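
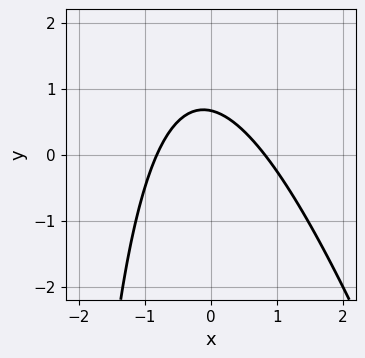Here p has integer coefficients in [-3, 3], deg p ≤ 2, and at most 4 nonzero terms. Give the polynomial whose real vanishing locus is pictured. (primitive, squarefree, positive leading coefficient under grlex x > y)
1. deg p = 2. The shape is more complex than any degree-1 curve.
2. Solving for integer coefficients yields p as stated.

3*x^2 + x*y + 3*y - 2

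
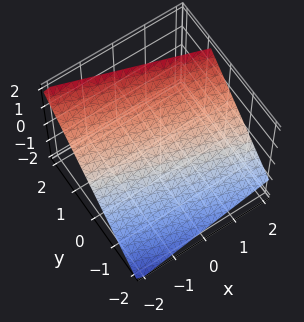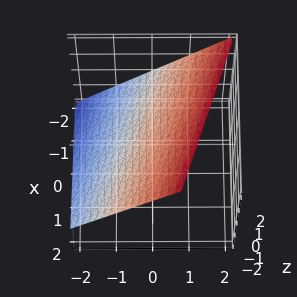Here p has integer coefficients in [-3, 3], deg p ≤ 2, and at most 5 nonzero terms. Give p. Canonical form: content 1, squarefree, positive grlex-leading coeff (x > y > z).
The degree is 1 — every cross-section is a straight line — this is a plane.
Reading off the gridlines: it crosses the x-axis at the gridline x = -2.
These observations pin down the coefficients.

x + 3*y - 3*z + 2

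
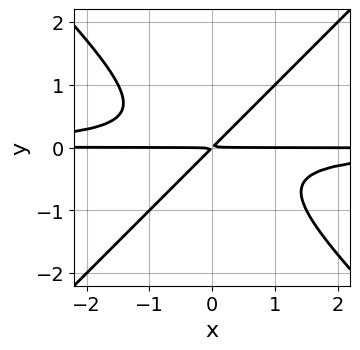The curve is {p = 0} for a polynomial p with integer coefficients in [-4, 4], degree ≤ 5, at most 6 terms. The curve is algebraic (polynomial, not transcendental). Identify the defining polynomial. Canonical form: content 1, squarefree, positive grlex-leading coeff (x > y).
2*x^2*y^2 - 2*y^4 + x*y - y^2

First, degree: no degree-3 curve has this shape, so deg p = 4.
Then, against the integer gridlines: every point of the x-axis in the box is on the curve.
Finally, assembling these constraints gives the stated polynomial.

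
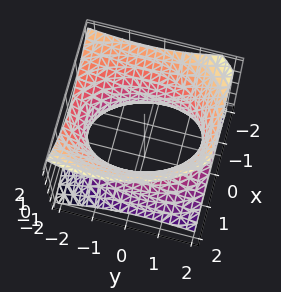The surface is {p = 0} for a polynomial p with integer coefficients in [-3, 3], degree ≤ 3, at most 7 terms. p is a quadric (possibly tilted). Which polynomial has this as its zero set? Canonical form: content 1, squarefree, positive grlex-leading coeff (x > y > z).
2*x^2 + x*z + y^2 + y*z - 2*z^2 - 3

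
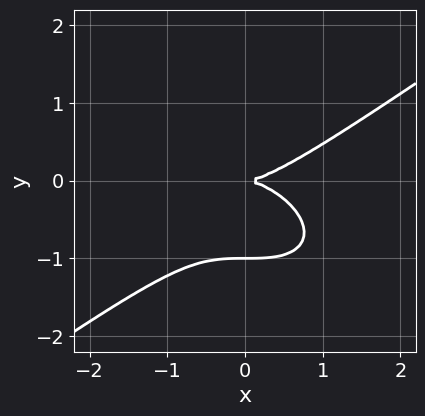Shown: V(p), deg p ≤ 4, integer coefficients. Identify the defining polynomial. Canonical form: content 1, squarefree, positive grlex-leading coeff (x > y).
1. deg p = 3. No degree-2 curve has this shape.
2. Observable constraints: it meets the x-axis at x = 0 (among the integer gridlines); among the integer gridlines, it crosses the y-axis at y ∈ {-1, 0}.
3. The integer polynomial consistent with all of this is the stated p.

x^3 - 3*y^3 - 3*y^2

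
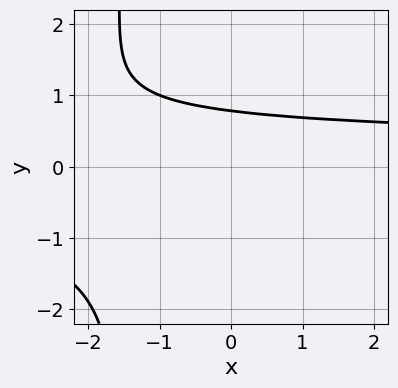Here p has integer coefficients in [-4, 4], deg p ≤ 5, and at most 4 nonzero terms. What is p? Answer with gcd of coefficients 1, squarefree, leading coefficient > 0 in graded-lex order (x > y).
1. Degree: no degree-3 curve has this shape, so deg p = 4.
2. Reading off the gridlines: no x-intercept at any integer in the box.
3. The integer polynomial consistent with all of this is the stated p.

2*x*y^3 + 3*y^3 + 2*y - 3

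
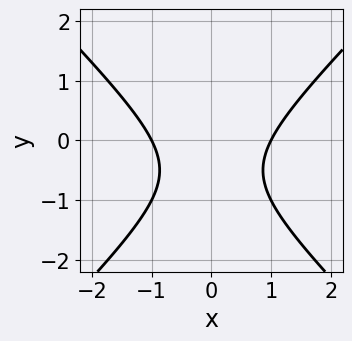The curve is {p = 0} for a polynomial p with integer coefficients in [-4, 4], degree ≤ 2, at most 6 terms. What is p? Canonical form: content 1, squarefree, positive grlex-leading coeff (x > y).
(a) Degree: no degree-1 curve has this shape, so deg p = 2.
(b) Symmetries: the x ↦ −x reflection is a symmetry, so x appears only in even powers.
(c) Against the integer gridlines: it misses every integer gridline on the y-axis; among the integer gridlines, it crosses the x-axis at x ∈ {-1, 1}.
(d) These observations pin down the coefficients.

x^2 - y^2 - y - 1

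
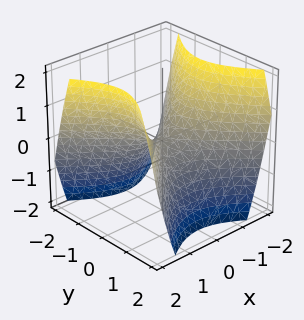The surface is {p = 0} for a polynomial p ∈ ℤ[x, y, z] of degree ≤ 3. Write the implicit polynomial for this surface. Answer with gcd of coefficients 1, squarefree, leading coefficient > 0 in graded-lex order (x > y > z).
1. Degree: a saddle surface; a quadric, so deg p = 2.
2. Symmetries: it's symmetric under y → −y, forcing even powers of y; mirror symmetry x ↦ −x ⇒ only even powers of x.
3. Observable constraints: one x-axis crossing is at x = 0; it meets the z-axis at z = 0 (among the integer gridlines); it meets the y-axis at y = 0 (among the integer gridlines).
4. Solving for integer coefficients yields p as stated.

x^2 - y^2 - z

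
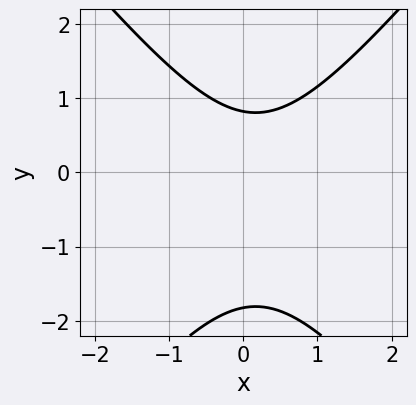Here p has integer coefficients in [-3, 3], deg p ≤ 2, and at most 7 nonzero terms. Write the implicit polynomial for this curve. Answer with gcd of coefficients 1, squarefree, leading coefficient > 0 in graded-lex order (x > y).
The degree is 2 — the shape is more complex than any degree-1 curve.
Checking where it meets the axes: it misses every integer gridline on the x-axis.
Matching integer coefficients to the picture gives p.

3*x^2 - 2*y^2 - x - 2*y + 3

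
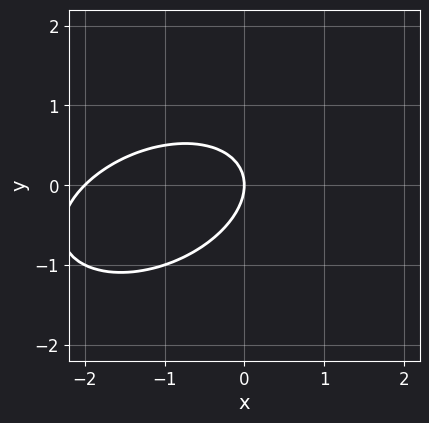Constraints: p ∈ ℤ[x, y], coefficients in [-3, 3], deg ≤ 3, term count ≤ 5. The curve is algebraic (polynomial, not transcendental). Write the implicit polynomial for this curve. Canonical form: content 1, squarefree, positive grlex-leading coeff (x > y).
The degree is 2 — the shape is more complex than any degree-1 curve.
Reading off the gridlines: one y-axis crossing is at y = 0; among the integer gridlines, it crosses the x-axis at x ∈ {-2, 0}.
The integer polynomial consistent with all of this is the stated p.

x^2 - x*y + 2*y^2 + 2*x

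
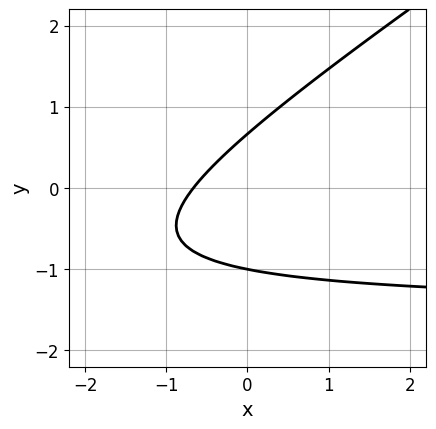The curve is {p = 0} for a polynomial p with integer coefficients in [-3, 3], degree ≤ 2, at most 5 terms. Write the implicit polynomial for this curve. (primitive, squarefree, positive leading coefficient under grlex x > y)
2*x*y - 3*y^2 + 3*x - y + 2

(a) The degree is 2 — a generic line meets the curve in up to 2 points.
(b) From the axis intercepts and sections: it meets the y-axis at y = -1 (among the integer gridlines).
(c) The integer polynomial consistent with all of this is the stated p.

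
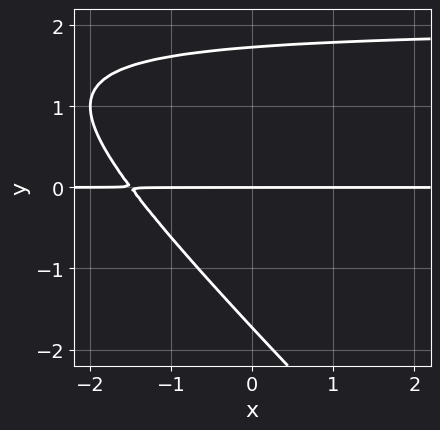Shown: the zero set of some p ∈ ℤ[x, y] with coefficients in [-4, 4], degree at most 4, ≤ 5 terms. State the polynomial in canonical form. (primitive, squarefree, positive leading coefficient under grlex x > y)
x*y^2 + y^3 - 2*x*y - 3*y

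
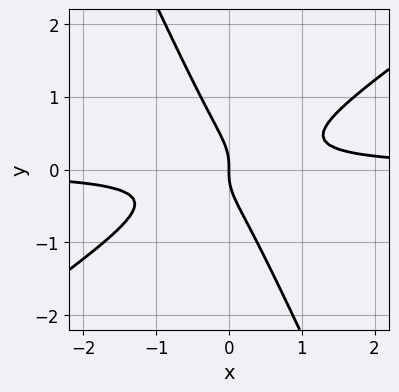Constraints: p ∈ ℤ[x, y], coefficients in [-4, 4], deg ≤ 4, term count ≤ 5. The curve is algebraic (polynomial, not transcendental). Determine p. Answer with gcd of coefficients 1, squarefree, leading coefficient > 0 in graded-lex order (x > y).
3*x^2*y - 3*x*y^2 - 2*y^3 - x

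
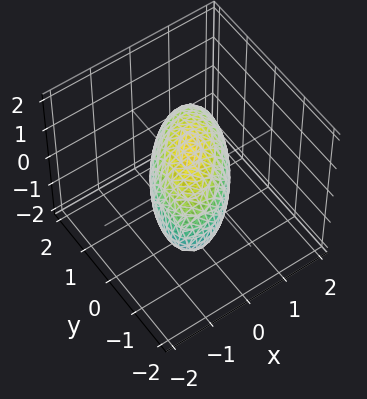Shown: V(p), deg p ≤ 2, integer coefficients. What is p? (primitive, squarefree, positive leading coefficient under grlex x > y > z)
3*x^2 - 3*x*y + 2*y^2 + 3*z^2 - 3

First, deg p = 2. No degree-1 surface has this shape.
Then, observable constraints: among the integer gridlines, it crosses the x-axis at x ∈ {-1, 1}; the z-axis gridline crossings are at z ∈ {-1, 1}.
Finally, putting this together gives p.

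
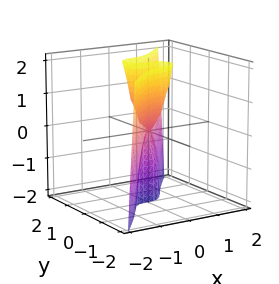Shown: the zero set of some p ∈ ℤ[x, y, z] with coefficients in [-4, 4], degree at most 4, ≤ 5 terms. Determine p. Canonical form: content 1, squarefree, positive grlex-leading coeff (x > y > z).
3*x^3 + x*y^2 - 3*y^3 + y*z

Degree: a generic line meets the surface in up to 3 points, so deg p = 3.
Reading off the gridlines: one y-axis crossing is at y = 0; the visible z-axis segment lies entirely on the surface; it meets the x-axis at x = 0 (among the integer gridlines).
Together with the visible shape, these determine p as stated.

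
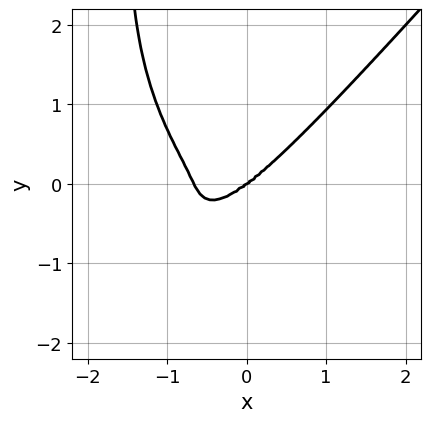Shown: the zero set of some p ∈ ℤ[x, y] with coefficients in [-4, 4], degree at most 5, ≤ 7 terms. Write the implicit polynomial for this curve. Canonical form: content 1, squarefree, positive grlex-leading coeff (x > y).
1. The degree is 4 — a generic line meets the curve in up to 4 points.
2. From the visible intercepts: it meets the x-axis at x = 0 (among the integer gridlines); it crosses the y-axis at the gridline y = 0.
3. Putting this together gives p.

3*x^4 - 2*x*y^3 + 2*x^3 - x^2*y - 3*y^3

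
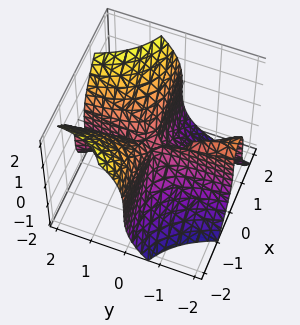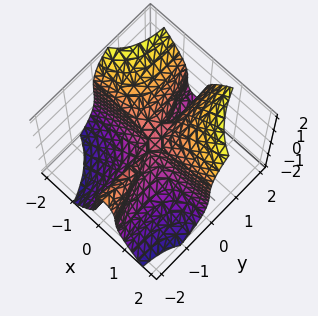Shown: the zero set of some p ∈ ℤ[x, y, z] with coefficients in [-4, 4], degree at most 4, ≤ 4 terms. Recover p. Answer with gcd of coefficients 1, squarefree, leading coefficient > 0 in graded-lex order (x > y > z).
3*x^2*y + x*y^2 - z^3

(a) The degree is 3 — the shape is more complex than any degree-2 surface.
(b) Against the integer gridlines: every point of the x-axis in the box is on the surface; one z-axis crossing is at z = 0; every point of the y-axis in the box is on the surface.
(c) These observations pin down the coefficients.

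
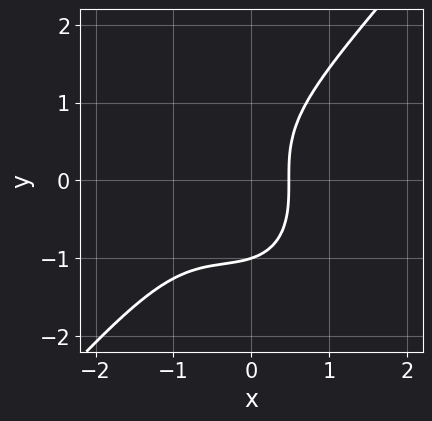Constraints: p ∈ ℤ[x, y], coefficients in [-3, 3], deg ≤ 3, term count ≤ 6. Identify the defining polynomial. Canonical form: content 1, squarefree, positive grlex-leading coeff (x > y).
1. deg p = 3.
2. From the visible intercepts: one y-axis crossing is at y = -1.
3. These observations pin down the coefficients.

3*x^3 - 2*y^3 + 3*x^2 + 2*x - 2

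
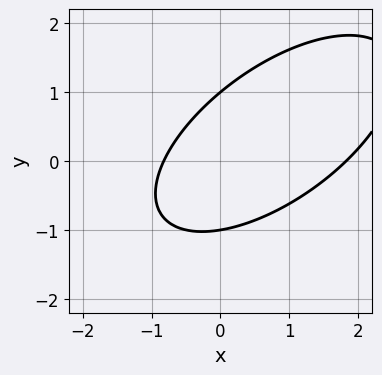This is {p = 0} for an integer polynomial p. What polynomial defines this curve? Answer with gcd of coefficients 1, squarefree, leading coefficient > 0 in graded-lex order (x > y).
2*x^2 - 3*x*y + 3*y^2 - 2*x - 3

(a) deg p = 2.
(b) Reading off the gridlines: the y-axis gridline crossings are at y ∈ {-1, 1}.
(c) Assembling these constraints gives the stated polynomial.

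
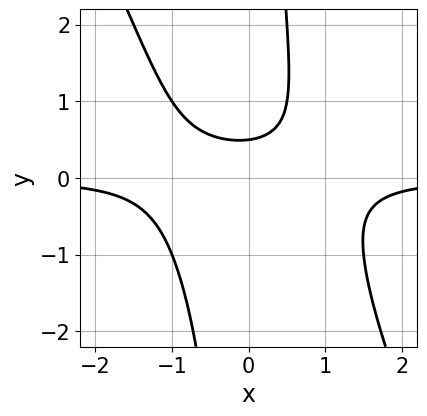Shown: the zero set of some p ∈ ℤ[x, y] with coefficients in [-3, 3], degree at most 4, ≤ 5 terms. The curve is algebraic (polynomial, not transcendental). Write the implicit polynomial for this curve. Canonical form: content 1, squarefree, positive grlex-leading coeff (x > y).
First, the degree is 3 — a generic line meets the curve in up to 3 points.
Then, from the axis intercepts and sections: no x-intercept at any integer in the box.
Finally, these observations pin down the coefficients.

2*x^2*y + x*y^2 - 2*y + 1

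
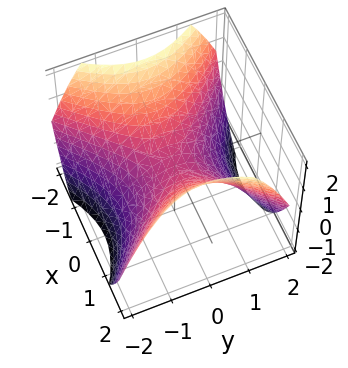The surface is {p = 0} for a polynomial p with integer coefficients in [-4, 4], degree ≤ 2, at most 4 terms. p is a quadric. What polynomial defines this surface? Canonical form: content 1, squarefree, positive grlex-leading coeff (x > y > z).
2*x^2 - 2*y^2 - 3*z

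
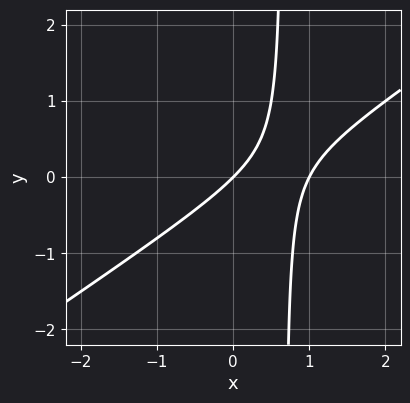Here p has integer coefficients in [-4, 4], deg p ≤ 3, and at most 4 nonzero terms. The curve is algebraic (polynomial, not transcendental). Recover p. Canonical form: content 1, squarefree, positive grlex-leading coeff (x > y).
First, the degree is 2 — no degree-1 curve has this shape.
Next, from the visible intercepts: the x-axis gridline crossings are at x ∈ {0, 1}; it meets the y-axis at y = 0 (among the integer gridlines).
Finally, fitting integer coefficients to these (and the overall shape) gives p.

2*x^2 - 3*x*y - 2*x + 2*y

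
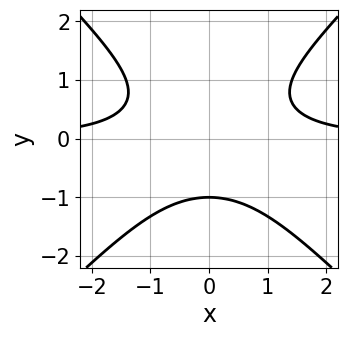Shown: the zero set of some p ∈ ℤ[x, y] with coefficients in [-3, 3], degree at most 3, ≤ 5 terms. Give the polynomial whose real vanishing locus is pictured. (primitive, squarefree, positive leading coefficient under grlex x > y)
First, the degree is 3 — a generic line meets the curve in up to 3 points.
Then, symmetries: the x ↦ −x reflection is a symmetry, so x appears only in even powers.
Then, against the integer gridlines: it meets the y-axis at y = -1 (among the integer gridlines); no x-intercept at any integer in the box.
Finally, putting this together gives p.

x^2*y - y^3 - 1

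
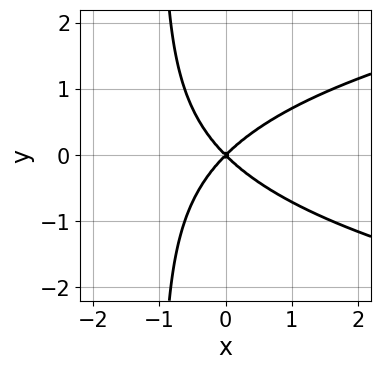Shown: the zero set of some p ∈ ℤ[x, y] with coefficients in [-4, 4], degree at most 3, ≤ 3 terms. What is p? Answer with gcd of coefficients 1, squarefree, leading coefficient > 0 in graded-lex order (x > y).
x*y^2 - x^2 + y^2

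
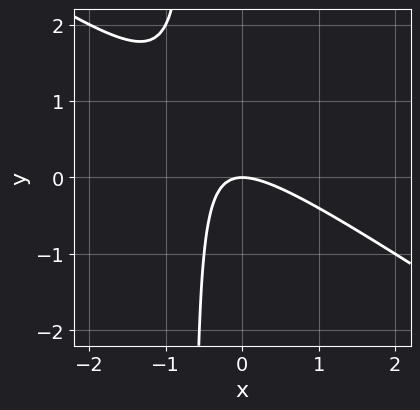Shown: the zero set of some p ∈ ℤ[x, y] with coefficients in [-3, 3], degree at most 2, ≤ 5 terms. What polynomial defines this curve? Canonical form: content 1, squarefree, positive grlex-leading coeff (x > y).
2*x^2 + 3*x*y + 2*y

(a) The degree is 2 — no degree-1 curve has this shape.
(b) From the visible intercepts: one y-axis crossing is at y = 0; it meets the x-axis at x = 0 (among the integer gridlines).
(c) Fitting integer coefficients to these (and the overall shape) gives p.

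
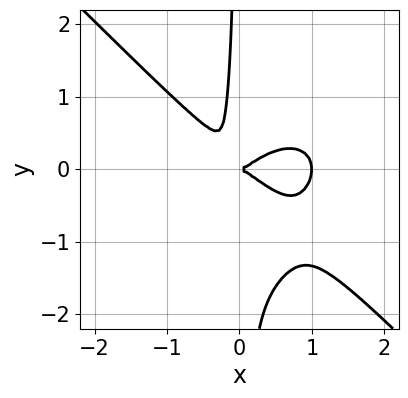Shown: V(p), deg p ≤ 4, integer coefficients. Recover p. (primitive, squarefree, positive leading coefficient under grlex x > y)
3*x^4 + 3*x*y^3 - 3*x^3 + 3*x*y^2 + y^2

(a) Degree: a generic line meets the curve in up to 4 points, so deg p = 4.
(b) From the visible intercepts: the x-axis gridline crossings are at x ∈ {0, 1}; one y-axis crossing is at y = 0.
(c) Solving for integer coefficients yields p as stated.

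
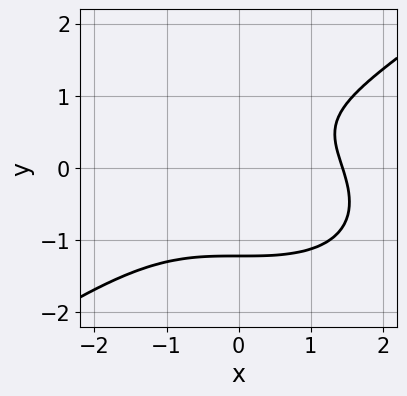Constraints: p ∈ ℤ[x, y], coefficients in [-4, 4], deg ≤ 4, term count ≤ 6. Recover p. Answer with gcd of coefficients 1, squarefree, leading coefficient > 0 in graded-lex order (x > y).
(a) The degree is 3 — the shape is more complex than any degree-2 curve.
(b) The integer polynomial consistent with all of this is the stated p.

x^3 - 3*y^3 + 2*y - 3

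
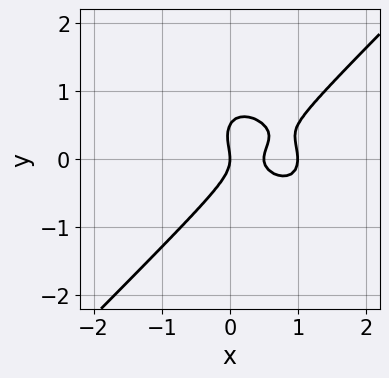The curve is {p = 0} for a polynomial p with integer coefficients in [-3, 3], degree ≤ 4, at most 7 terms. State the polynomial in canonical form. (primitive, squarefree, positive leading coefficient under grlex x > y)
(a) The degree is 3 — the shape is more complex than any degree-2 curve.
(b) From the visible intercepts: the x-axis gridline crossings are at x ∈ {0, 1}; one y-axis crossing is at y = 0.
(c) These observations pin down the coefficients.

2*x^3 - 2*y^3 - 3*x^2 + y^2 + x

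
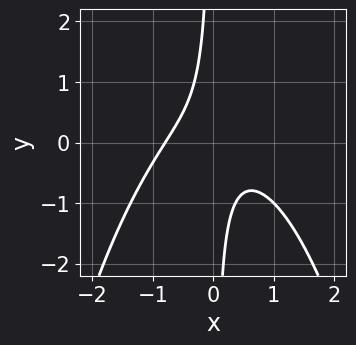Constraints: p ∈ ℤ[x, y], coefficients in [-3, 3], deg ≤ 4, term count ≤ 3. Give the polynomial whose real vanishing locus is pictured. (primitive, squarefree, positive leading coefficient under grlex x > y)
First, degree: no degree-2 curve has this shape, so deg p = 3.
Then, against the integer gridlines: it misses every integer gridline on the y-axis.
Finally, fitting integer coefficients to these (and the overall shape) gives p.

2*x^3 + 3*x*y + 1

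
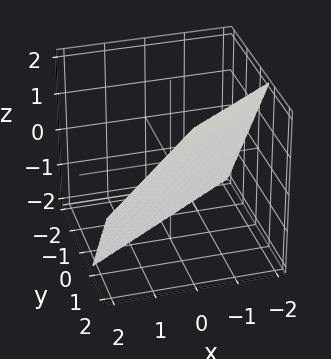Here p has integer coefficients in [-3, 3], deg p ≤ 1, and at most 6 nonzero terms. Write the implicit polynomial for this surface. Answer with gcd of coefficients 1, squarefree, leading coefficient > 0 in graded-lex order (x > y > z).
2*x - 3*y + 2*z + 2

deg p = 1. The surface is flat (a plane).
Reading off the gridlines: one x-axis crossing is at x = -1; it crosses the z-axis at the gridline z = -1.
Matching integer coefficients to the picture gives p.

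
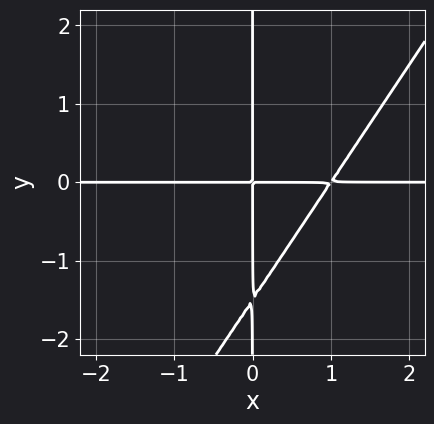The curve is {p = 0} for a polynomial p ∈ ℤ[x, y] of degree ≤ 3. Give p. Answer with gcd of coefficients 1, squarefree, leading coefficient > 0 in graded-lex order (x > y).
3*x^2*y - 2*x*y^2 - 3*x*y

1. deg p = 3. No degree-2 curve has this shape.
2. Checking where it meets the axes: every point of the x-axis in the box is on the curve; every point of the y-axis in the box is on the curve.
3. Putting this together gives p.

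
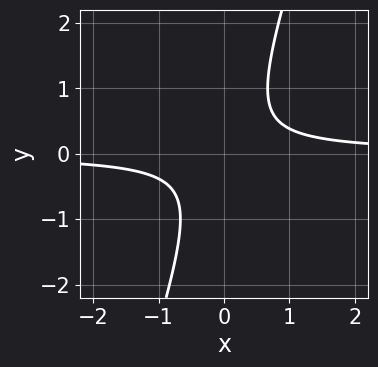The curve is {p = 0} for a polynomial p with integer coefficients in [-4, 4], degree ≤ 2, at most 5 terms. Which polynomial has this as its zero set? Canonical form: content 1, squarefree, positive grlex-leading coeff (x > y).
3*x*y - y^2 - 1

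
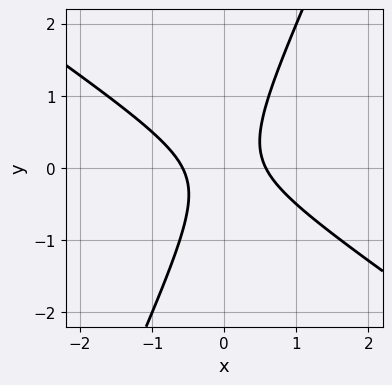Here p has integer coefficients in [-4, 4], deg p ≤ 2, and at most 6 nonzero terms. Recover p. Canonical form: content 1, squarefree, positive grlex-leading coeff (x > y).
3*x^2 + 3*x*y - 2*y^2 - 1

1. deg p = 2. No degree-1 curve has this shape.
2. From the axis intercepts and sections: it misses every integer gridline on the y-axis.
3. Assembling these constraints gives the stated polynomial.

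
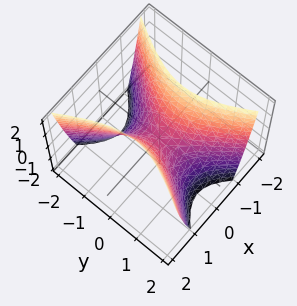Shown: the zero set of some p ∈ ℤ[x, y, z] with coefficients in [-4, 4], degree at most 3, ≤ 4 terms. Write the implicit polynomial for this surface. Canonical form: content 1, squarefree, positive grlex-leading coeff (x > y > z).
2*x^2 - y^2 - z

Degree: a saddle surface; a quadric, so deg p = 2.
Symmetries: mirror symmetry x ↦ −x ⇒ only even powers of x; mirror symmetry y ↦ −y ⇒ only even powers of y.
From the visible intercepts: it crosses the z-axis at the gridline z = 0; one x-axis crossing is at x = 0; it meets the y-axis at y = 0 (among the integer gridlines).
Assembling these constraints gives the stated polynomial.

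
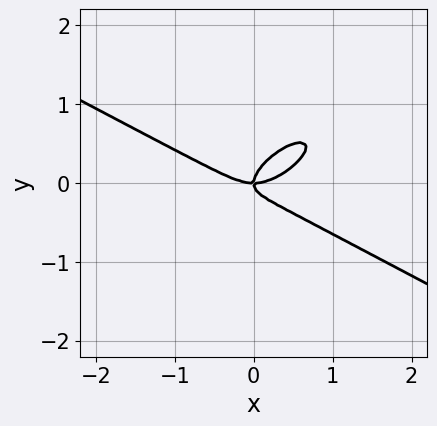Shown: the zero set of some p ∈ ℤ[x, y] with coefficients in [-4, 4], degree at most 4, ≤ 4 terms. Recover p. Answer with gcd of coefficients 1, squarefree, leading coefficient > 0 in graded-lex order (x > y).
x^3 - 2*x*y^2 + 3*y^3 - x*y

1. deg p = 3. No degree-2 curve has this shape.
2. Reading off the gridlines: one x-axis crossing is at x = 0; it crosses the y-axis at the gridline y = 0.
3. The integer polynomial consistent with all of this is the stated p.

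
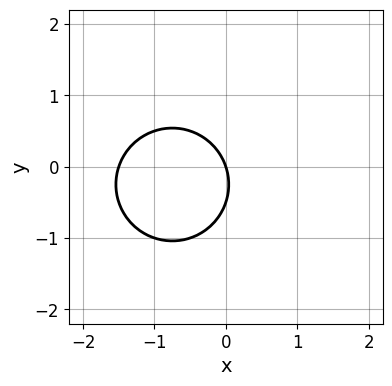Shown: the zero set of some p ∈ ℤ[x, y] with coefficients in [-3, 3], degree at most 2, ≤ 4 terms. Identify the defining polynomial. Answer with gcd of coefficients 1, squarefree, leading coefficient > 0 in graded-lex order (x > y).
deg p = 2. No degree-1 curve has this shape.
From the axis intercepts and sections: one x-axis crossing is at x = 0; it meets the y-axis at y = 0 (among the integer gridlines).
Together with the visible shape, these determine p as stated.

2*x^2 + 2*y^2 + 3*x + y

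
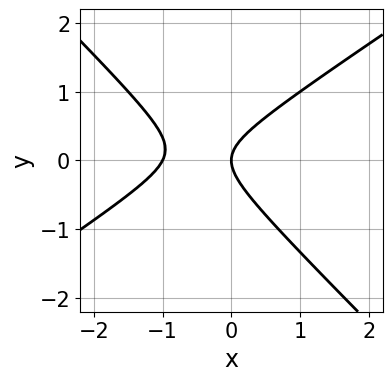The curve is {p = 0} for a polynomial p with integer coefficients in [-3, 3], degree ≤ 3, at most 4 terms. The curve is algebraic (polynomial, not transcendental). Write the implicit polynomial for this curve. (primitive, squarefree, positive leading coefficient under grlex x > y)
2*x^2 - x*y - 3*y^2 + 2*x

First, the degree is 2 — no degree-1 curve has this shape.
Then, checking where it meets the axes: among the integer gridlines, it crosses the x-axis at x ∈ {-1, 0}; it meets the y-axis at y = 0 (among the integer gridlines).
Finally, assembling these constraints gives the stated polynomial.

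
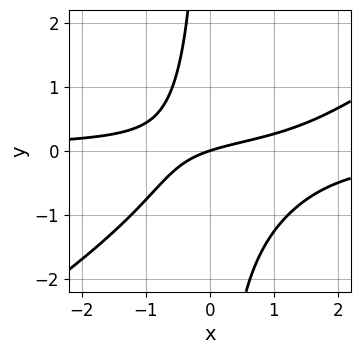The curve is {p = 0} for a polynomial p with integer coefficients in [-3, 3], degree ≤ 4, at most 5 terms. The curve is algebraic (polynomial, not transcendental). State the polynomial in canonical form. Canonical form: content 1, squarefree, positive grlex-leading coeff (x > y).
First, the degree is 3 — the shape is more complex than any degree-2 curve.
Then, from the axis intercepts and sections: one x-axis crossing is at x = 0; it meets the y-axis at y = 0 (among the integer gridlines).
Finally, the integer polynomial consistent with all of this is the stated p.

2*x^2*y - 3*x*y^2 - 2*x*y + x - 3*y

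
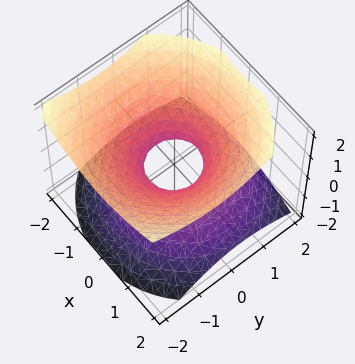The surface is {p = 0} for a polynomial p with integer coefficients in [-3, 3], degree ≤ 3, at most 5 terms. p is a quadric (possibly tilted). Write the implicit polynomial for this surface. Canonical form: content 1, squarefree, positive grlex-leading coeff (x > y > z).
deg p = 2. A generic line meets the surface in up to 2 points.
Reading off the gridlines: it misses every integer gridline on the z-axis.
Matching integer coefficients to the picture gives p.

2*x^2 + 2*y^2 + y*z - 3*z^2 - 1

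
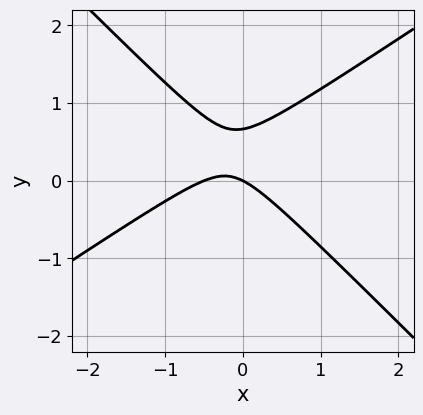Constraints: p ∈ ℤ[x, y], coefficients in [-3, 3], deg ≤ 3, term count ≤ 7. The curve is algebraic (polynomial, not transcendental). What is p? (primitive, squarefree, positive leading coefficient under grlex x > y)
2*x^2 - x*y - 3*y^2 + x + 2*y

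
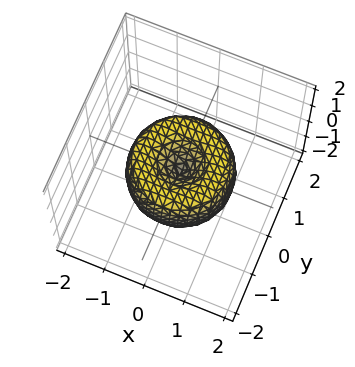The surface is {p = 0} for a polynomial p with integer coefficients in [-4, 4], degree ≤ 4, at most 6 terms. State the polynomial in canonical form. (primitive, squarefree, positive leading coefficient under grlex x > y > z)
2*x^4 + 4*x^2*y^2 + 2*y^4 - 3*x^2 - 3*y^2 + 2*z^2

1. deg p = 4. A generic line meets the surface in up to 4 points.
2. Symmetries: rotational symmetry about the z-axis ⇒ p depends on x, y only through x² + y².
3. Against the integer gridlines: one y-axis crossing is at y = 0; one z-axis crossing is at z = 0.
4. Putting this together gives p.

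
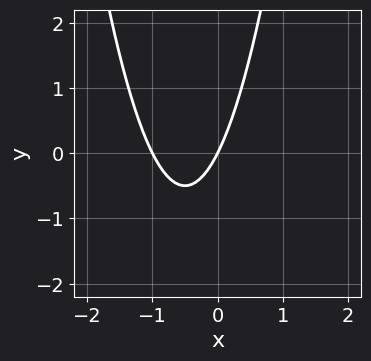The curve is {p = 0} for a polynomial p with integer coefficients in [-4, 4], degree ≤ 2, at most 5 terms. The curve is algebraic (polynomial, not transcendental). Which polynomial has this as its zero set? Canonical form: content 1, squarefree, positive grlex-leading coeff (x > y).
First, degree: a generic line meets the curve in up to 2 points, so deg p = 2.
Then, reading off the gridlines: it crosses the y-axis at the gridline y = 0; the x-axis gridline crossings are at x ∈ {-1, 0}.
Finally, these observations pin down the coefficients.

2*x^2 + 2*x - y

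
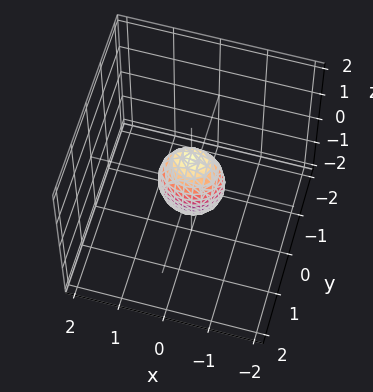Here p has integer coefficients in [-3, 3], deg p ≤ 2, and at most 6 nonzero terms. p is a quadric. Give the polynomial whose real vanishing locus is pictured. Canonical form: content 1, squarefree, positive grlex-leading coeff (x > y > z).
2*x^2 + 3*y^2 + z^2 - 1

The degree is 2 — a closed, bounded, convex surface; a quadric.
Symmetries: mirror symmetry y ↦ −y ⇒ only even powers of y; the z ↦ −z reflection is a symmetry, so z appears only in even powers; the x ↦ −x reflection is a symmetry, so x appears only in even powers.
Observable constraints: among the integer gridlines, it crosses the z-axis at z ∈ {-1, 1}.
Putting this together gives p.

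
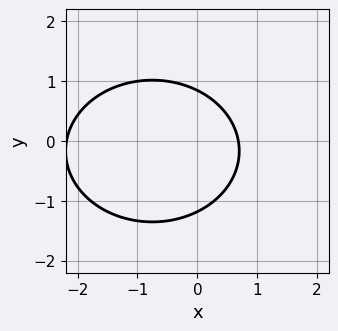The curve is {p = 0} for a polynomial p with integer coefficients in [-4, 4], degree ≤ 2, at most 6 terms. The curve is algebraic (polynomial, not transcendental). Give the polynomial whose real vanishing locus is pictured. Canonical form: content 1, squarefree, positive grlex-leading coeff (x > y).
2*x^2 + 3*y^2 + 3*x + y - 3

(a) deg p = 2. A generic line meets the curve in up to 2 points.
(b) Matching integer coefficients to the picture gives p.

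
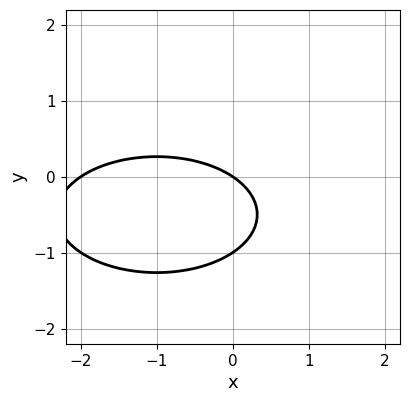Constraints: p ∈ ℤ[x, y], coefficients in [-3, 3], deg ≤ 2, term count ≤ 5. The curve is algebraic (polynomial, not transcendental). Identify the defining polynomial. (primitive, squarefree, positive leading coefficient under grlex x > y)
1. The degree is 2 — no degree-1 curve has this shape.
2. Reading off the gridlines: the y-axis gridline crossings are at y ∈ {-1, 0}; among the integer gridlines, it crosses the x-axis at x ∈ {-2, 0}.
3. Putting this together gives p.

x^2 + 3*y^2 + 2*x + 3*y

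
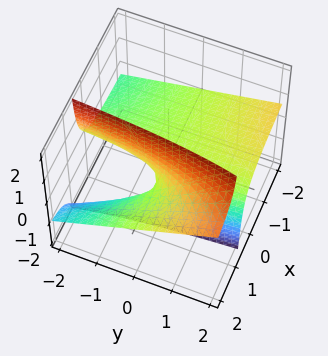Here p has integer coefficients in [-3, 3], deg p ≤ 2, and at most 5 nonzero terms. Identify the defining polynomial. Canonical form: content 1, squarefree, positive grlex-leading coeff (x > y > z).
x*y - 3*x*z + 2*z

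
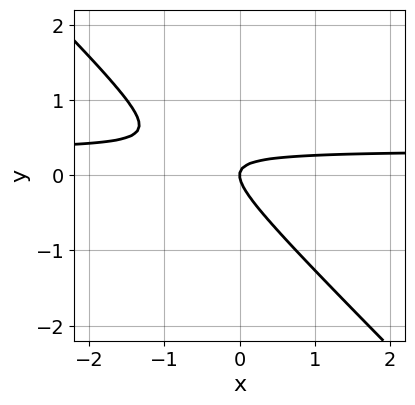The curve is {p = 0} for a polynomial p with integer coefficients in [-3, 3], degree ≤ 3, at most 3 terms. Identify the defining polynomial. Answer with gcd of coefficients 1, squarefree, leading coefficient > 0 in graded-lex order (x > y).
First, deg p = 2. A generic line meets the curve in up to 2 points.
Next, reading off the gridlines: one x-axis crossing is at x = 0; it meets the y-axis at y = 0 (among the integer gridlines).
Finally, the integer polynomial consistent with all of this is the stated p.

3*x*y + 3*y^2 - x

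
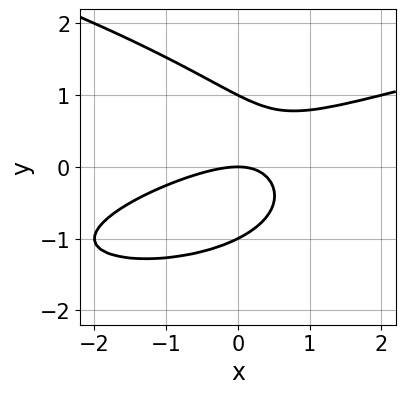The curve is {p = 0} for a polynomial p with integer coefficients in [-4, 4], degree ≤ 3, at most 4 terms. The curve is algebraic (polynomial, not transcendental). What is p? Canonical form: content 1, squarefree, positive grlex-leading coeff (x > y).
First, the degree is 3 — a generic line meets the curve in up to 3 points.
Next, checking where it meets the axes: it crosses the x-axis at the gridline x = 0; the y-axis gridline crossings are at y ∈ {-1, 0, 1}.
Finally, fitting integer coefficients to these (and the overall shape) gives p.

2*y^3 - x^2 + 2*x*y - 2*y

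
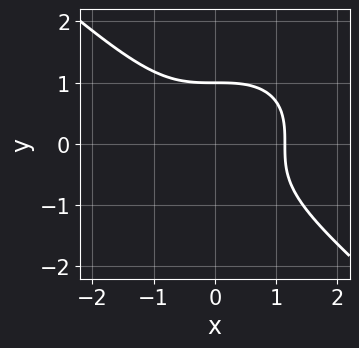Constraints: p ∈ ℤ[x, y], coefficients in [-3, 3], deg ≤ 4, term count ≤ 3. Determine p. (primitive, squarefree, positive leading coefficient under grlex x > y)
1. deg p = 3. No degree-2 curve has this shape.
2. From the axis intercepts and sections: it crosses the y-axis at the gridline y = 1.
3. Solving for integer coefficients yields p as stated.

2*x^3 + 3*y^3 - 3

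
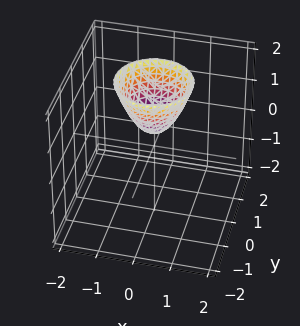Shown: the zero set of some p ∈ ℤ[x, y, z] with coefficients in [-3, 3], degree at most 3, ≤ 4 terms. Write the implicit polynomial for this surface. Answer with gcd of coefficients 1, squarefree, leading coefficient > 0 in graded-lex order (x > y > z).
3*x^2 + 3*y^2 - 2*z + 1

First, deg p = 2. No degree-1 surface has this shape.
Next, symmetries: the surface is invariant under rotation about z: p = q(x² + y², z).
Next, observable constraints: no y-intercept at any integer in the box; a circular section at z = 1 has radius between 0 and 1.
Finally, assembling these constraints gives the stated polynomial.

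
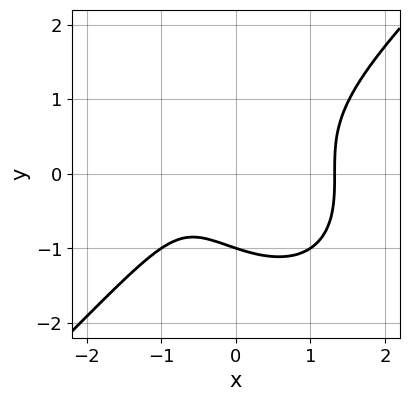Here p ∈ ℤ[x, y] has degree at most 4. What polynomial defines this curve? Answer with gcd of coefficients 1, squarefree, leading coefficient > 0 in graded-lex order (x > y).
(a) Degree: no degree-2 curve has this shape, so deg p = 3.
(b) Observable constraints: it crosses the y-axis at the gridline y = -1.
(c) Matching integer coefficients to the picture gives p.

x^3 - y^3 - x - 1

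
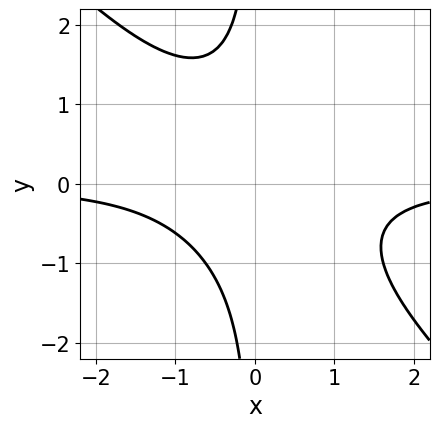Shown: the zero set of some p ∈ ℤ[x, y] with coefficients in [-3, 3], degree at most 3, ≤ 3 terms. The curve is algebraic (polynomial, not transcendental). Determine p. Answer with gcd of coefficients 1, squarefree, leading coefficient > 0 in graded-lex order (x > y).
x^2*y + x*y^2 + 1

1. Degree: the shape is more complex than any degree-2 curve, so deg p = 3.
2. Observable constraints: it misses every integer gridline on the y-axis; it misses every integer gridline on the x-axis.
3. Solving for integer coefficients yields p as stated.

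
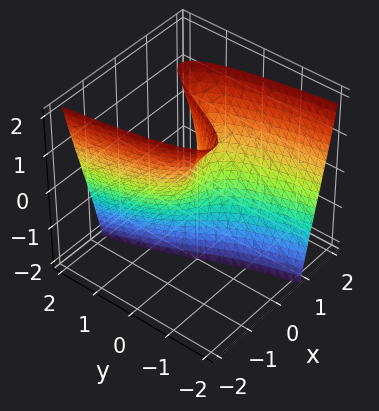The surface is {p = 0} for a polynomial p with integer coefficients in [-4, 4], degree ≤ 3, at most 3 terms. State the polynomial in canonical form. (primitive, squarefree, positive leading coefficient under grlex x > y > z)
(a) Degree: no degree-2 surface has this shape, so deg p = 3.
(b) From the visible intercepts: one x-axis crossing is at x = 0; it meets the y-axis at y = 0 (among the integer gridlines); every point of the z-axis in the box is on the surface.
(c) The integer polynomial consistent with all of this is the stated p.

x^3 - x*z + y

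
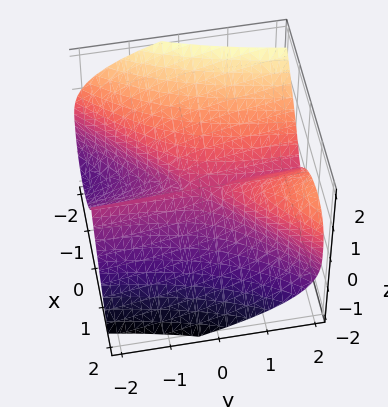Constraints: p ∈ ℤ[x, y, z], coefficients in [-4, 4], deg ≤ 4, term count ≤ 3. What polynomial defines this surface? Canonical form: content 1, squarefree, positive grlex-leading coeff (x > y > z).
(a) Degree: a generic line meets the surface in up to 3 points, so deg p = 3.
(b) Checking where it meets the axes: it meets the x-axis at x = 0 (among the integer gridlines); the visible y-axis segment lies entirely on the surface.
(c) Putting this together gives p.

x^3 - x^2*y + z^3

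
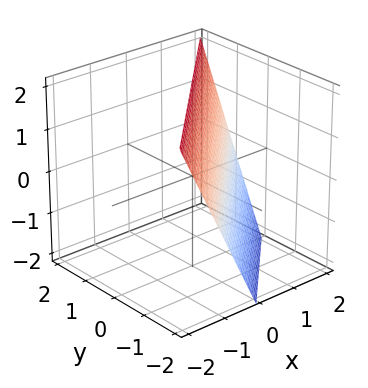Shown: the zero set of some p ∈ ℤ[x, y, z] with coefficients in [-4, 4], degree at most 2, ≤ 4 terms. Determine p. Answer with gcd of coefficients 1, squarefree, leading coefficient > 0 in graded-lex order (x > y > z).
(a) deg p = 1.
(b) Observable constraints: one x-axis crossing is at x = 1; it meets the z-axis at z = 2 (among the integer gridlines); one y-axis crossing is at y = -1.
(c) Putting this together gives p.

2*x - 2*y + z - 2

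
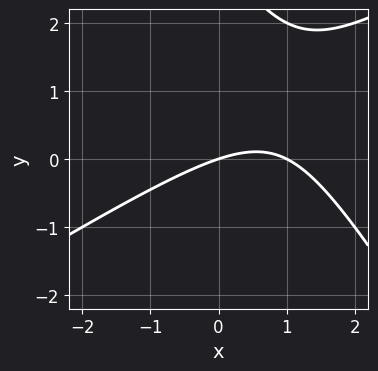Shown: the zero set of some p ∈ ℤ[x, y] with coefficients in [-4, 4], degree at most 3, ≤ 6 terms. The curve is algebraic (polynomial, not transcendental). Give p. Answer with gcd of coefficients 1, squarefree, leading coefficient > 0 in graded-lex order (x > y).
x^2 - x*y - y^2 - x + 3*y

First, degree: no degree-1 curve has this shape, so deg p = 2.
Then, checking where it meets the axes: among the integer gridlines, it crosses the x-axis at x ∈ {0, 1}; it crosses the y-axis at the gridline y = 0.
Finally, putting this together gives p.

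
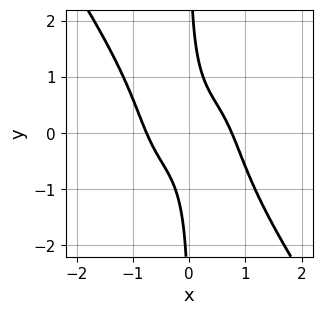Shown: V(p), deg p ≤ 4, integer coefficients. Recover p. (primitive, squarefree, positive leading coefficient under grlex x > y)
deg p = 4. A generic line meets the curve in up to 4 points.
Against the integer gridlines: the curve avoids every integer y-axis point in the box.
Putting this together gives p.

3*x^4 + x*y^3 + 3*x*y - 1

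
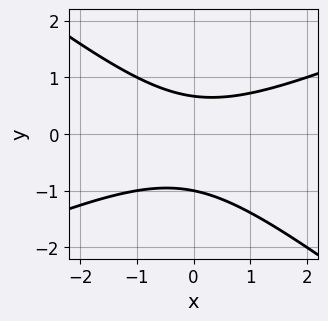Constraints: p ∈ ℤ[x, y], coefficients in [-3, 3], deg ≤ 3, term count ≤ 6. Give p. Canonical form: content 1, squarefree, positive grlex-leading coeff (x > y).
x^2 - x*y - 3*y^2 - y + 2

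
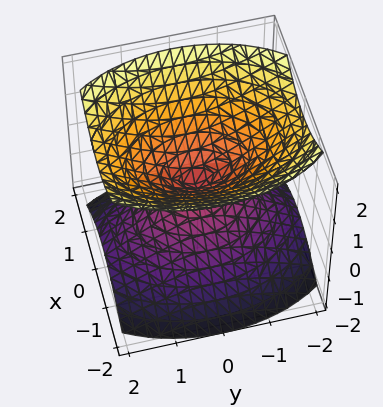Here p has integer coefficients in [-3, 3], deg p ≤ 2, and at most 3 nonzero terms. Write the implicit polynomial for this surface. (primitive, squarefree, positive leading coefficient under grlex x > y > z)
2*x^2 + y^2 - 2*z^2

First, there are 2 components. They look like related sheets of one shape, so recover p as a whole.
Then, deg p = 2. A double cone through the origin; a quadric.
Next, symmetries: mirror symmetry z ↦ −z ⇒ only even powers of z; the y ↦ −y reflection is a symmetry, so y appears only in even powers; it's symmetric under x → −x, forcing even powers of x.
Then, observable constraints: it meets the y-axis at y = 0 (among the integer gridlines); it meets the z-axis at z = 0 (among the integer gridlines).
Finally, fitting integer coefficients to these (and the overall shape) gives p.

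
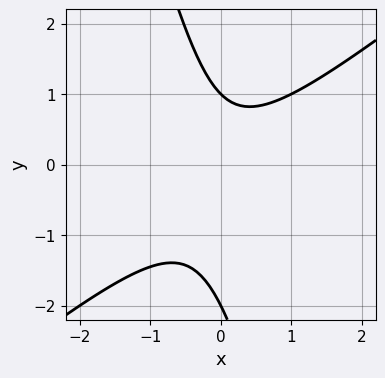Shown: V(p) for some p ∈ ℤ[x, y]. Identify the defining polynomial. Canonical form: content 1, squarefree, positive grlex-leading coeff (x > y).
3*x^2 - 3*x*y - y^2 - y + 2

The degree is 2 — the shape is more complex than any degree-1 curve.
Against the integer gridlines: among the integer gridlines, it crosses the y-axis at y ∈ {-2, 1}; the curve avoids every integer x-axis point in the box.
Solving for integer coefficients yields p as stated.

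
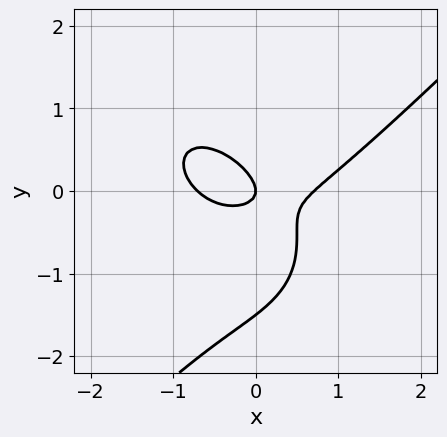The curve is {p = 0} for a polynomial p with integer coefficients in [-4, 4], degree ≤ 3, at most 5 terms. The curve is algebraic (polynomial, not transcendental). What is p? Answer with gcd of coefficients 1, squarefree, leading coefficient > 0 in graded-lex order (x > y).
2*x^3 - 2*y^3 - 3*x*y - 3*y^2 - x

1. The degree is 3 — the shape is more complex than any degree-2 curve.
2. From the axis intercepts and sections: it meets the y-axis at y = 0 (among the integer gridlines); one x-axis crossing is at x = 0.
3. Putting this together gives p.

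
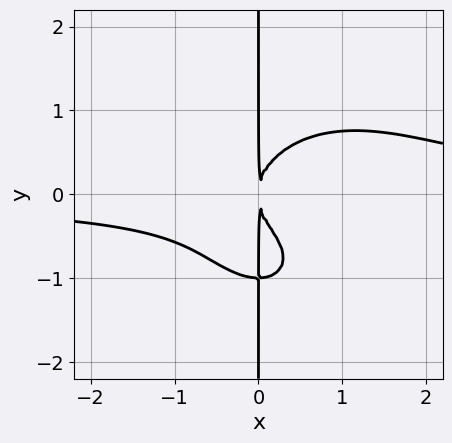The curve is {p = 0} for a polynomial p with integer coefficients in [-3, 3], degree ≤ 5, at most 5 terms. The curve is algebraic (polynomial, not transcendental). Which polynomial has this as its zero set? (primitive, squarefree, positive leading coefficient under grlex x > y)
x^3*y + x*y^3 - x^2*y + x*y^2 - x^2

First, deg p = 4.
Then, observable constraints: the visible y-axis segment lies entirely on the curve.
Finally, together with the visible shape, these determine p as stated.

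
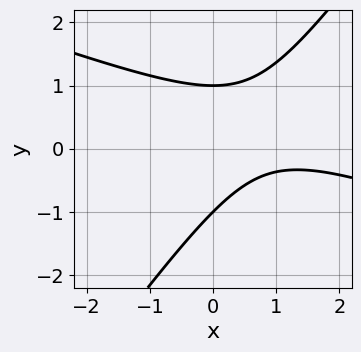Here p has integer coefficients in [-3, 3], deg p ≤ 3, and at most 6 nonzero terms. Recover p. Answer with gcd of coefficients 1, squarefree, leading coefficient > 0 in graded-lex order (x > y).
x^2 + 2*x*y - 2*y^2 - 2*x + 2

First, deg p = 2. The shape is more complex than any degree-1 curve.
Then, reading off the gridlines: no x-intercept at any integer in the box; among the integer gridlines, it crosses the y-axis at y ∈ {-1, 1}.
Finally, these observations pin down the coefficients.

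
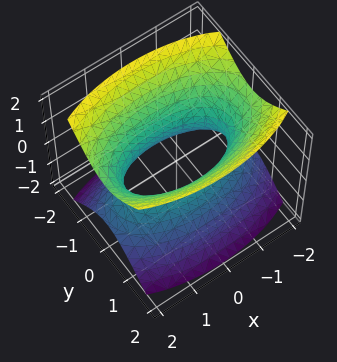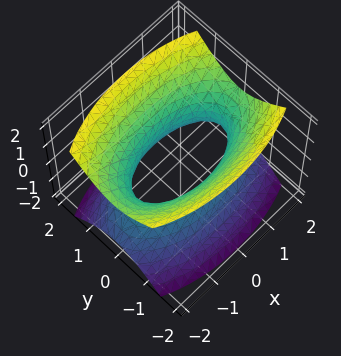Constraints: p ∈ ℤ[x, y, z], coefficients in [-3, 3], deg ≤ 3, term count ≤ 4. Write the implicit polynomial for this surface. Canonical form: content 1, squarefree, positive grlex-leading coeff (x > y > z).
x^2 + 3*y^2 - 2*z^2 - 2

(a) deg p = 2. One connected sheet with a waist; a quadric.
(b) Symmetries: it's symmetric under y → −y, forcing even powers of y; it's symmetric under x → −x, forcing even powers of x; mirror symmetry z ↦ −z ⇒ only even powers of z.
(c) From the axis intercepts and sections: no z-intercept at any integer in the box.
(d) These observations pin down the coefficients.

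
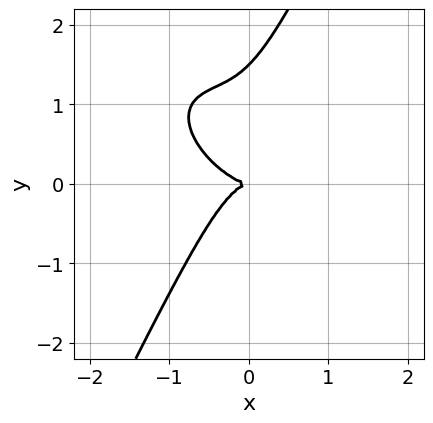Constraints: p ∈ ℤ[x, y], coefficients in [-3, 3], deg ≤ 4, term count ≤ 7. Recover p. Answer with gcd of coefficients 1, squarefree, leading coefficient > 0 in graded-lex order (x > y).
3*x^3 + 3*x^2*y + 2*x*y^2 - 2*y^3 + 3*y^2

First, the degree is 3 — no degree-2 curve has this shape.
Next, from the axis intercepts and sections: it crosses the y-axis at the gridline y = 0; one x-axis crossing is at x = 0.
Finally, fitting integer coefficients to these (and the overall shape) gives p.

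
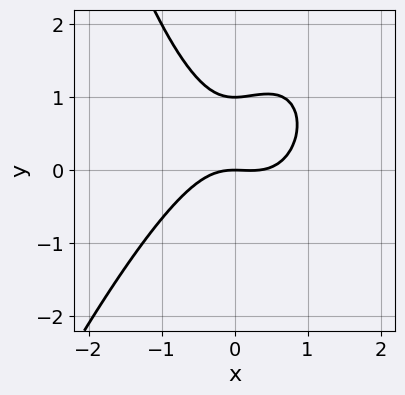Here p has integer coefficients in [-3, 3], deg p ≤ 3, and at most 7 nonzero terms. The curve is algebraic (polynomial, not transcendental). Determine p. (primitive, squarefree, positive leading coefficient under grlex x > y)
3*x^3 - x^2*y - x^2 + 3*y^2 - 3*y

(a) deg p = 3. No degree-2 curve has this shape.
(b) From the visible intercepts: the y-axis gridline crossings are at y ∈ {0, 1}; it meets the x-axis at x = 0 (among the integer gridlines).
(c) Matching integer coefficients to the picture gives p.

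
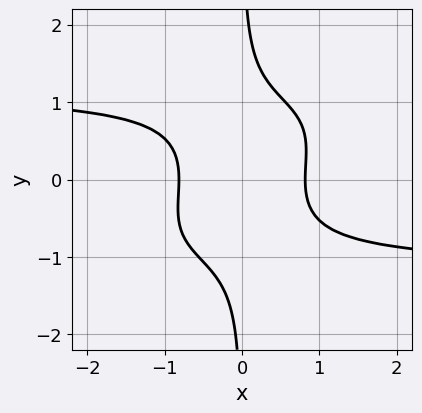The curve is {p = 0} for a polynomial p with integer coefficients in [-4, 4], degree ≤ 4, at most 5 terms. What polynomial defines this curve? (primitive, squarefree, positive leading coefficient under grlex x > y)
2*x^2*y^2 - 3*x*y^3 - 3*x^2 + 2

First, the degree is 4 — a generic line meets the curve in up to 4 points.
Then, observable constraints: the curve avoids every integer y-axis point in the box.
Finally, solving for integer coefficients yields p as stated.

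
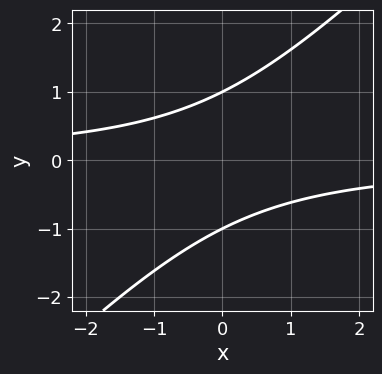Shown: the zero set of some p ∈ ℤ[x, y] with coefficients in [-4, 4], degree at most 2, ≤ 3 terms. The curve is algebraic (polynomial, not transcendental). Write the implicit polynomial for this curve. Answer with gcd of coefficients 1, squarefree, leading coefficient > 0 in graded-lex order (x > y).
x*y - y^2 + 1

(a) The degree is 2 — a generic line meets the curve in up to 2 points.
(b) From the visible intercepts: among the integer gridlines, it crosses the y-axis at y ∈ {-1, 1}; it misses every integer gridline on the x-axis.
(c) Matching integer coefficients to the picture gives p.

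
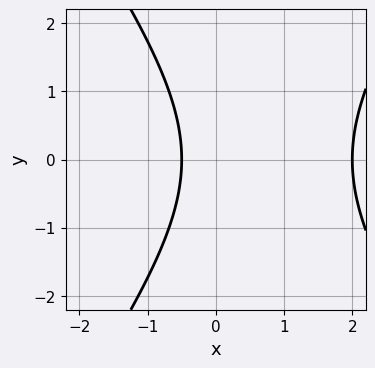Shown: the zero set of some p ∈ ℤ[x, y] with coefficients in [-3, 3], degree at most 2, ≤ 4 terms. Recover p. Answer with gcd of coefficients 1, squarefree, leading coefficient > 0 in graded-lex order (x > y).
2*x^2 - y^2 - 3*x - 2

First, the degree is 2 — no degree-1 curve has this shape.
Next, symmetries: mirror symmetry y ↦ −y ⇒ only even powers of y.
Then, observable constraints: it misses every integer gridline on the y-axis; it crosses the x-axis at the gridline x = 2.
Finally, the integer polynomial consistent with all of this is the stated p.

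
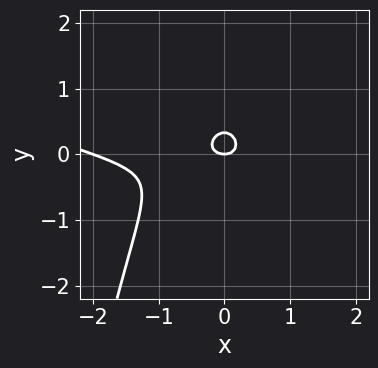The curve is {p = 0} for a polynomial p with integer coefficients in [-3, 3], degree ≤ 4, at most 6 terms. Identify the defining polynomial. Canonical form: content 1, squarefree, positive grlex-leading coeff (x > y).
(a) The degree is 3 — the shape is more complex than any degree-2 curve.
(b) Against the integer gridlines: among the integer gridlines, it crosses the x-axis at x ∈ {-2, 0}; it meets the y-axis at y = 0 (among the integer gridlines).
(c) Solving for integer coefficients yields p as stated.

x^3 + 3*x^2*y + 2*x^2 + 3*y^2 - y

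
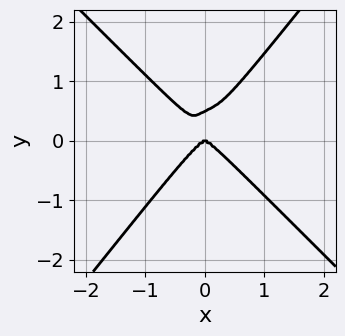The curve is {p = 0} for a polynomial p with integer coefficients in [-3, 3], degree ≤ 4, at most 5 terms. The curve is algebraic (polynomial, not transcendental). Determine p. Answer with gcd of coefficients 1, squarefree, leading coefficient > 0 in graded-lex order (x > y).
3*x^4 + x*y^3 - 2*y^4 + y^3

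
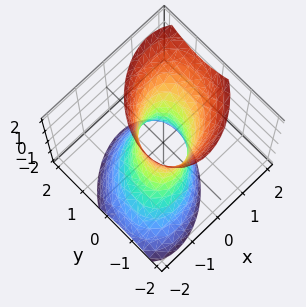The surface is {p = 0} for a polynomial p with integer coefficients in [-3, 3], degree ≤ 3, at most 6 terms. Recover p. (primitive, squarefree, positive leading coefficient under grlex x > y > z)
First, degree: a generic line meets the surface in up to 2 points, so deg p = 2.
Then, reading off the gridlines: the surface avoids every integer z-axis point in the box.
Finally, assembling these constraints gives the stated polynomial.

3*x^2 - 2*x*y - 2*x*z + 3*y^2 - z^2 - 2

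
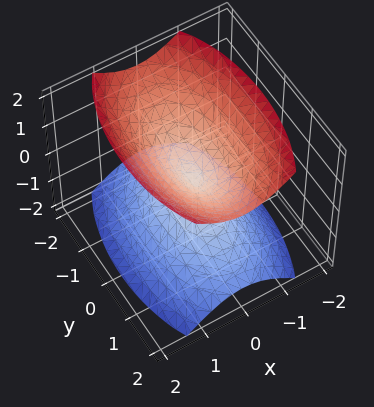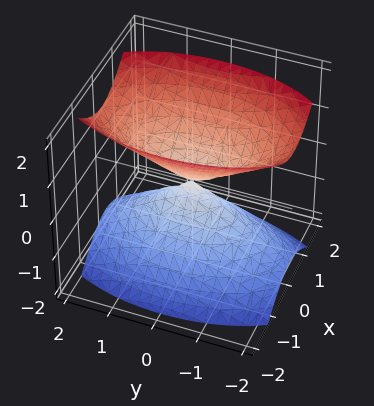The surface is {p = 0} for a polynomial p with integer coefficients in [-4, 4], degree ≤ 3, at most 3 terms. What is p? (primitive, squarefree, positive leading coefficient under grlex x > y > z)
3*x^2 + y^2 - 2*z^2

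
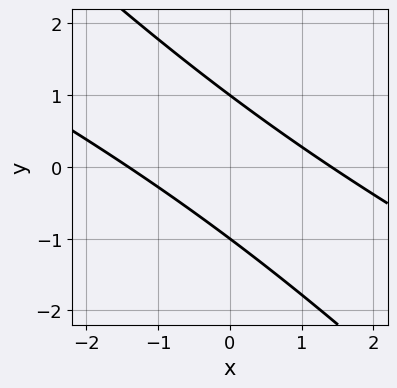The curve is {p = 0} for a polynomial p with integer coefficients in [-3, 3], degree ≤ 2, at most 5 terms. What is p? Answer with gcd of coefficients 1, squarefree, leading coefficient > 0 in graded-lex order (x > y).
x^2 + 3*x*y + 2*y^2 - 2

Degree: the shape is more complex than any degree-1 curve, so deg p = 2.
From the axis intercepts and sections: the y-axis gridline crossings are at y ∈ {-1, 1}.
Matching integer coefficients to the picture gives p.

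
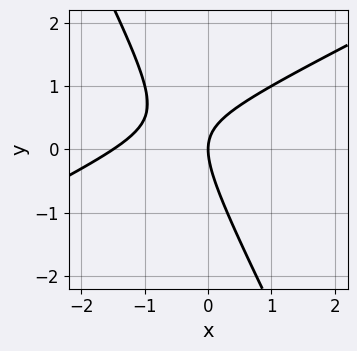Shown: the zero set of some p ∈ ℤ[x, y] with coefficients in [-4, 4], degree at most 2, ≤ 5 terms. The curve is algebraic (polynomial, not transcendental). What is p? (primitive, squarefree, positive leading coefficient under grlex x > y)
2*x^2 - 3*x*y - 2*y^2 + 3*x

First, the degree is 2 — the shape is more complex than any degree-1 curve.
Next, checking where it meets the axes: it meets the x-axis at x = 0 (among the integer gridlines); it meets the y-axis at y = 0 (among the integer gridlines).
Finally, putting this together gives p.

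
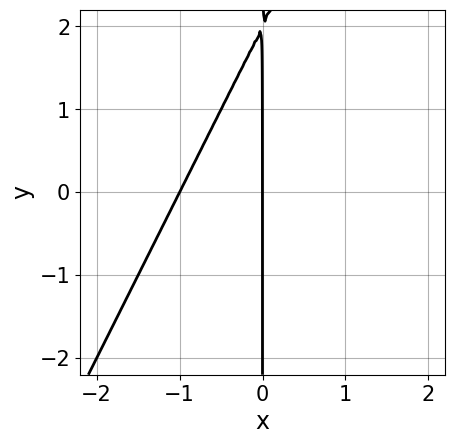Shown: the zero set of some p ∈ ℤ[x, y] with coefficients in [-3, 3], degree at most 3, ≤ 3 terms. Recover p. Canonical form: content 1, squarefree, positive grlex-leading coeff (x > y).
First, deg p = 2. A generic line meets the curve in up to 2 points.
Next, observable constraints: the visible y-axis segment lies entirely on the curve; among the integer gridlines, it crosses the x-axis at x ∈ {-1, 0}.
Finally, assembling these constraints gives the stated polynomial.

2*x^2 - x*y + 2*x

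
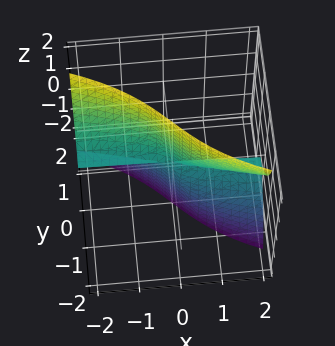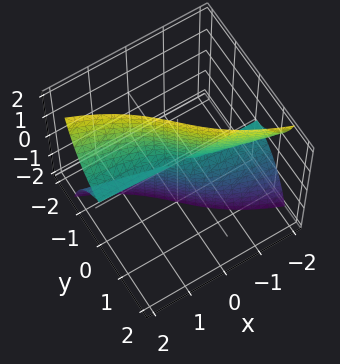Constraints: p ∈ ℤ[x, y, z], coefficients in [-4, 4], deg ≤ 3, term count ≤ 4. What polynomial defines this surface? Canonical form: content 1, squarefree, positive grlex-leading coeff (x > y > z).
x*z^2 + y^3 + y*z^2

(a) deg p = 3.
(b) From the visible intercepts: it meets the y-axis at y = 0 (among the integer gridlines); every point of the x-axis in the box is on the surface; every point of the z-axis in the box is on the surface.
(c) Together with the visible shape, these determine p as stated.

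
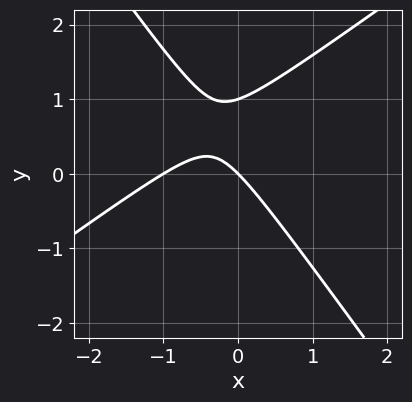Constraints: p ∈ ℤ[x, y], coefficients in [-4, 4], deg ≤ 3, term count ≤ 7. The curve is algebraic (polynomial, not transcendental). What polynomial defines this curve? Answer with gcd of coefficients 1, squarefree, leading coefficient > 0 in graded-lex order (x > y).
3*x^2 - 2*x*y - 3*y^2 + 3*x + 3*y

First, degree: no degree-1 curve has this shape, so deg p = 2.
Next, observable constraints: the y-axis gridline crossings are at y ∈ {0, 1}; the x-axis gridline crossings are at x ∈ {-1, 0}.
Finally, fitting integer coefficients to these (and the overall shape) gives p.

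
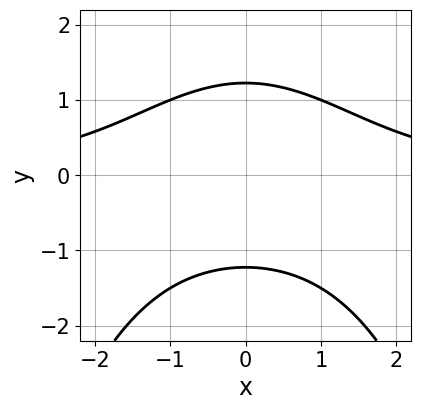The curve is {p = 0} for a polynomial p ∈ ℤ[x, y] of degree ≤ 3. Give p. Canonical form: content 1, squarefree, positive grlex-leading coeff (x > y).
x^2*y + 2*y^2 - 3

(a) deg p = 3.
(b) Symmetries: the x ↦ −x reflection is a symmetry, so x appears only in even powers.
(c) Checking where it meets the axes: it misses every integer gridline on the x-axis.
(d) Assembling these constraints gives the stated polynomial.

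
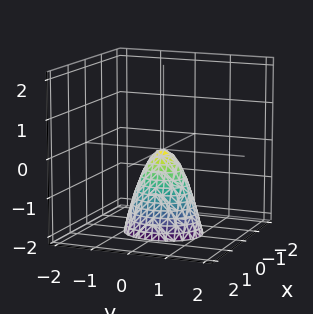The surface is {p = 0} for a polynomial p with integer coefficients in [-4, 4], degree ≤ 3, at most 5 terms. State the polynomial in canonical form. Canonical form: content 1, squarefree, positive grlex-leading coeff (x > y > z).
3*x^2 + 2*y^2 + z

The degree is 2 — a single bowl opening along one axis; a quadric.
Symmetries: it's symmetric under x → −x, forcing even powers of x; the y ↦ −y reflection is a symmetry, so y appears only in even powers.
From the visible intercepts: it meets the z-axis at z = 0 (among the integer gridlines); it crosses the x-axis at the gridline x = 0.
Matching integer coefficients to the picture gives p.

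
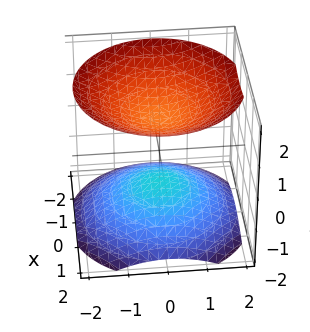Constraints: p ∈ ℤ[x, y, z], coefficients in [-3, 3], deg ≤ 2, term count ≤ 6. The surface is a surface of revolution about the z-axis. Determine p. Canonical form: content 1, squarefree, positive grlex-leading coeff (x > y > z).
2*x^2 + 2*y^2 - 3*z^2 + 3

(a) The picture has 2 separate pieces.
(b) The degree is 2 — no degree-1 surface has this shape.
(c) Symmetries: the surface is invariant under rotation about z: p = q(x² + y², z).
(d) Observable constraints: no x-intercept at any integer in the box; among the integer gridlines, it crosses the z-axis at z ∈ {-1, 1}.
(e) Matching integer coefficients to the picture gives p.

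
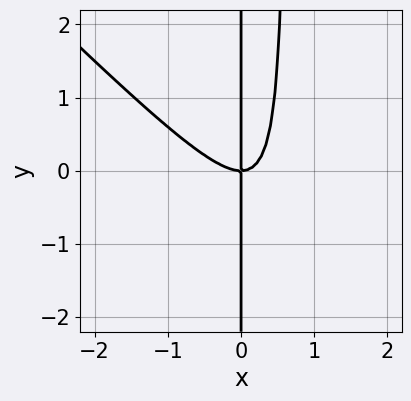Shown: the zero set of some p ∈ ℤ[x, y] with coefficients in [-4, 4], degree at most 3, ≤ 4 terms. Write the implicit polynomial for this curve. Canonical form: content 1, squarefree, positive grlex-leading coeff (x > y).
3*x^3 + 3*x^2*y - 2*x*y

The degree is 3 — a generic line meets the curve in up to 3 points.
Reading off the gridlines: it meets the x-axis at x = 0 (among the integer gridlines); every point of the y-axis in the box is on the curve.
Assembling these constraints gives the stated polynomial.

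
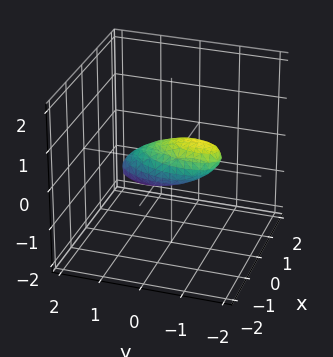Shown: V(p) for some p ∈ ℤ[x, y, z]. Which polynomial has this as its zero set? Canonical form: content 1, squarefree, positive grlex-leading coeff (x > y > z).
1. deg p = 2.
2. Reading off the gridlines: the y-axis gridline crossings are at y ∈ {-1, 1}.
3. Matching integer coefficients to the picture gives p.

3*x^2 - x*y + y^2 + 2*y*z + 3*z^2 - 1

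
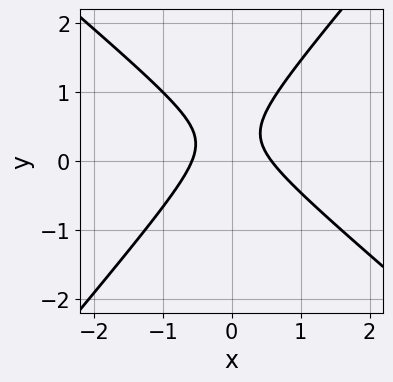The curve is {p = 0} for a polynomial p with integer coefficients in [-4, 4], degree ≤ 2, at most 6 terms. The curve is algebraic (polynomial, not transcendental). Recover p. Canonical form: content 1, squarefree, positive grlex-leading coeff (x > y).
1. deg p = 2. No degree-1 curve has this shape.
2. From the axis intercepts and sections: no y-intercept at any integer in the box.
3. Solving for integer coefficients yields p as stated.

3*x^2 + x*y - 3*y^2 + 2*y - 1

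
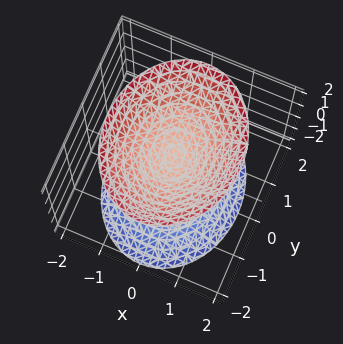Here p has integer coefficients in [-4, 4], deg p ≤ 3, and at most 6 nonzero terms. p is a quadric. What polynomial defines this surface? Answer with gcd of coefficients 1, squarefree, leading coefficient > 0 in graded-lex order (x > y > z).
3*x^2 + 2*y^2 - 2*z^2 + 1

1. The picture has 2 separate pieces. Treating them together as one polynomial.
2. The degree is 2 — two sheets facing apart; a quadric.
3. Symmetries: mirror symmetry z ↦ −z ⇒ only even powers of z; the x ↦ −x reflection is a symmetry, so x appears only in even powers; mirror symmetry y ↦ −y ⇒ only even powers of y.
4. Checking where it meets the axes: the surface avoids every integer y-axis point in the box; the surface avoids every integer x-axis point in the box.
5. Fitting integer coefficients to these (and the overall shape) gives p.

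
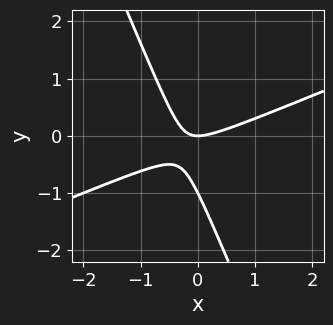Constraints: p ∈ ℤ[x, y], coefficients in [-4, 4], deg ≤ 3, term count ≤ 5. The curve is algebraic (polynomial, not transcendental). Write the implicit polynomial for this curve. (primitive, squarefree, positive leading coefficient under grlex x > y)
1. deg p = 2. No degree-1 curve has this shape.
2. Reading off the gridlines: among the integer gridlines, it crosses the y-axis at y ∈ {-1, 0}; one x-axis crossing is at x = 0.
3. Assembling these constraints gives the stated polynomial.

x^2 - 2*x*y - y^2 - y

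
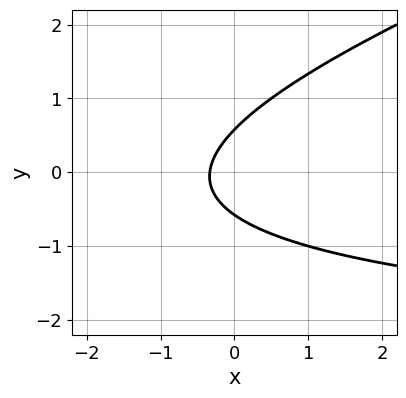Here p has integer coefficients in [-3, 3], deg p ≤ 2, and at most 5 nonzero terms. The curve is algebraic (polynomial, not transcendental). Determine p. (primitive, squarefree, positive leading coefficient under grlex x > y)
x*y - 3*y^2 + 3*x + 1

deg p = 2. A generic line meets the curve in up to 2 points.
Putting this together gives p.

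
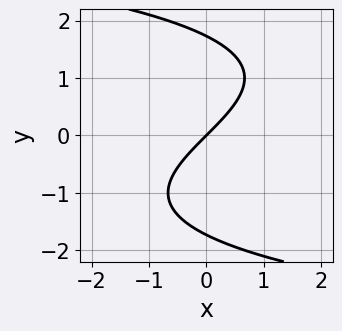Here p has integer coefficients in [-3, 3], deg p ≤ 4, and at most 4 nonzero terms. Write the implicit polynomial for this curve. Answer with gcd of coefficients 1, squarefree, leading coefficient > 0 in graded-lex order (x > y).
y^3 + 3*x - 3*y

deg p = 3.
From the visible intercepts: it meets the x-axis at x = 0 (among the integer gridlines); it meets the y-axis at y = 0 (among the integer gridlines).
Solving for integer coefficients yields p as stated.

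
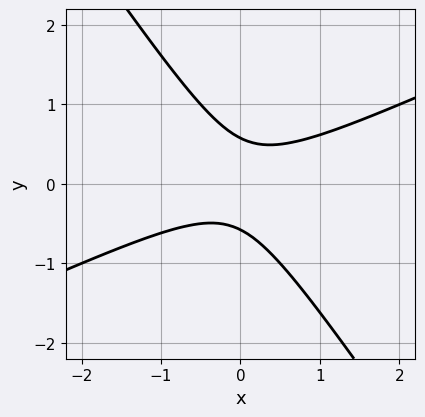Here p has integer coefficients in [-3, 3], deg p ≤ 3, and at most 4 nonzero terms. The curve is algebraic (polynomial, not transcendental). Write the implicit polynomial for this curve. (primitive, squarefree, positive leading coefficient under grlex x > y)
2*x^2 - 3*x*y - 3*y^2 + 1

1. The degree is 2 — no degree-1 curve has this shape.
2. From the axis intercepts and sections: the curve avoids every integer x-axis point in the box.
3. These observations pin down the coefficients.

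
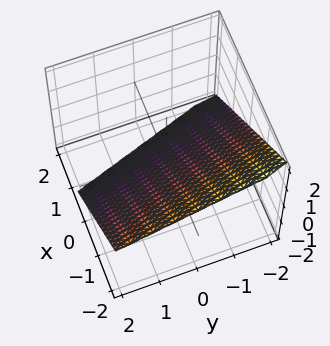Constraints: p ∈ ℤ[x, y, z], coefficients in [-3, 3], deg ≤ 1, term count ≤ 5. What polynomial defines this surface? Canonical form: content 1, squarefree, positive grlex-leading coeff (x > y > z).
Degree: the surface is flat (a plane), so deg p = 1.
Observable constraints: one y-axis crossing is at y = -2.
Solving for integer coefficients yields p as stated.

3*x + y + 3*z + 2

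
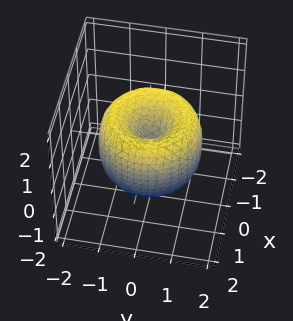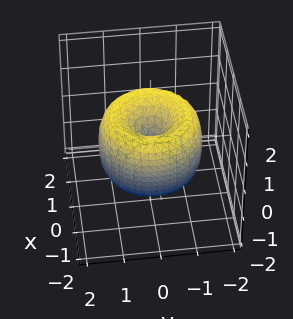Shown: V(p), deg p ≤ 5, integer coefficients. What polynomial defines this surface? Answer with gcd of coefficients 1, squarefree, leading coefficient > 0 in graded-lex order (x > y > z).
1. deg p = 4.
2. Symmetries: every cross-section ⟂ z is a circle, so x, y appear only via x² + y².
3. Observable constraints: a circular section at z = 0 has radius between 1 and 2; it crosses the x-axis at the gridline x = 0.
4. Solving for integer coefficients yields p as stated.

x^4 + 2*x^2*y^2 + y^4 - 2*x^2 - 2*y^2 + z^2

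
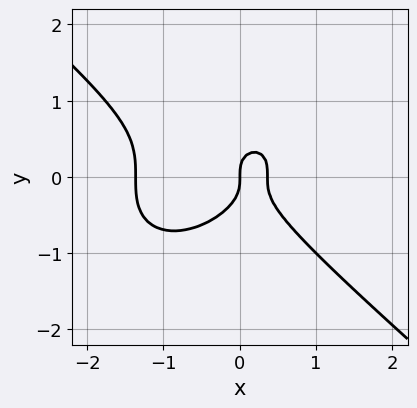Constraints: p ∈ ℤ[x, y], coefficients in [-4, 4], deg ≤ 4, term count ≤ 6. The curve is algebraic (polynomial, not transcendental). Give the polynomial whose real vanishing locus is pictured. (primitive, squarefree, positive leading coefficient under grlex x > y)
deg p = 3. A generic line meets the curve in up to 3 points.
From the visible intercepts: one y-axis crossing is at y = 0; it meets the x-axis at x = 0 (among the integer gridlines).
Matching integer coefficients to the picture gives p.

2*x^3 + 3*y^3 + 2*x^2 - x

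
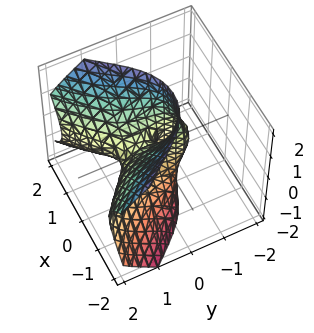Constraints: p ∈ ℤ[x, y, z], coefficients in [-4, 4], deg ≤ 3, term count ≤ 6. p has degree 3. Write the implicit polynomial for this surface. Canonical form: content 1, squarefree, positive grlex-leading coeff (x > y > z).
First, the degree is 3 — no degree-2 surface has this shape.
Next, reading off the gridlines: the y-axis gridline crossings are at y ∈ {-1, 0, 1}; one x-axis crossing is at x = 0.
Finally, fitting integer coefficients to these (and the overall shape) gives p.

y^3 + 2*y*z^2 - 3*x^2 + z^2 - y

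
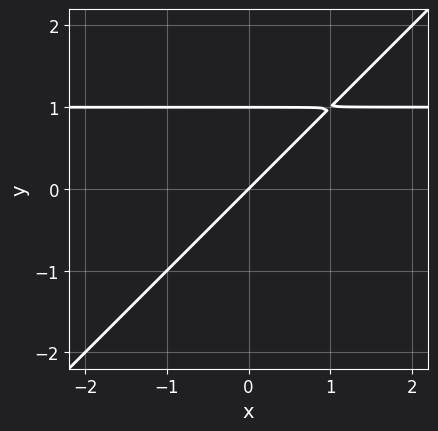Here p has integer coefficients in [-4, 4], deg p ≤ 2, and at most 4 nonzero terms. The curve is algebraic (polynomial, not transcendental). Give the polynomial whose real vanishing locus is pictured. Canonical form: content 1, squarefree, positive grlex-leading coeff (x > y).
x*y - y^2 - x + y

1. deg p = 2. The shape is more complex than any degree-1 curve.
2. Against the integer gridlines: the y-axis gridline crossings are at y ∈ {0, 1}; it crosses the x-axis at the gridline x = 0.
3. Together with the visible shape, these determine p as stated.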